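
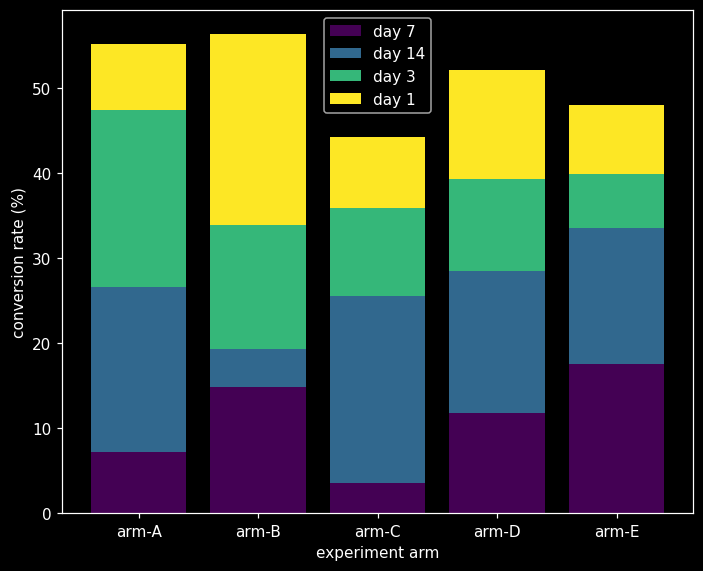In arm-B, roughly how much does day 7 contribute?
≈ 15

day 7 top ≈ 15, bottom ≈ 0; segment ≈ 15.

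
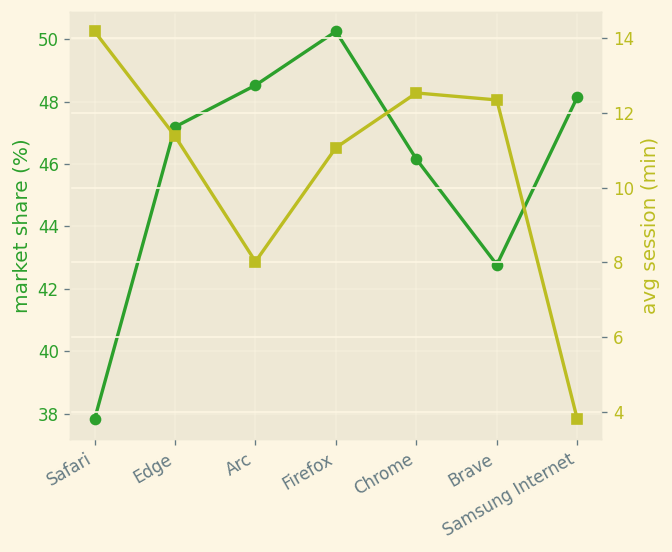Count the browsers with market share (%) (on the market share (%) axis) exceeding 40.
6

Above 40: Edge, Arc, Firefox, Chrome, Brave, Samsung Internet.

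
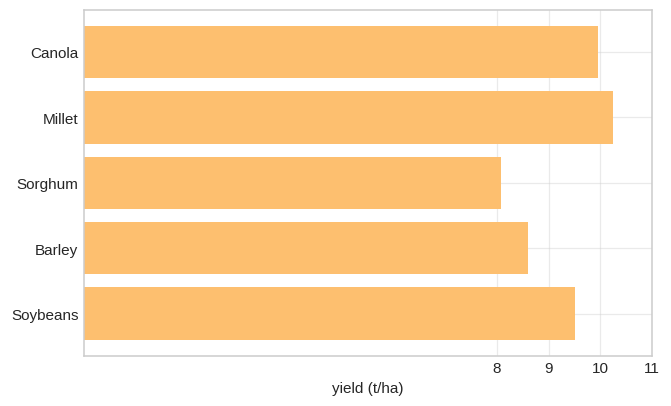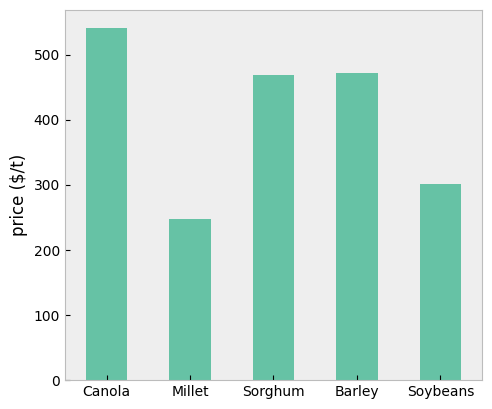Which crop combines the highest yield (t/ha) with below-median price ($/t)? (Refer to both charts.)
Millet

Chart 2 median price ($/t) ≈ 450; below-median crops: Millet, Soybeans. Among those, Millet has the highest yield (t/ha) (≈ 10).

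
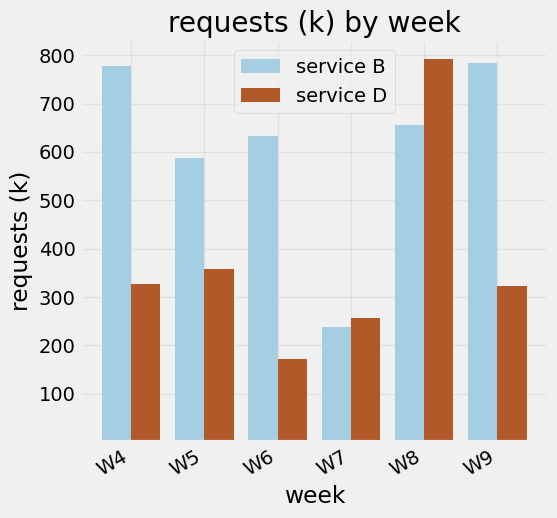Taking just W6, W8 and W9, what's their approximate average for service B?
≈ 700

(600 + 700 + 800) / 3 ≈ 700.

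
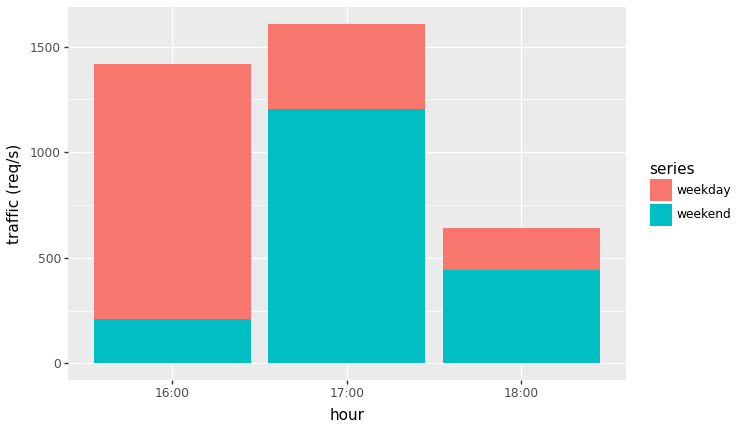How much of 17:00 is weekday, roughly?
≈ 400

weekday top ≈ 1600, bottom ≈ 1200; segment ≈ 400.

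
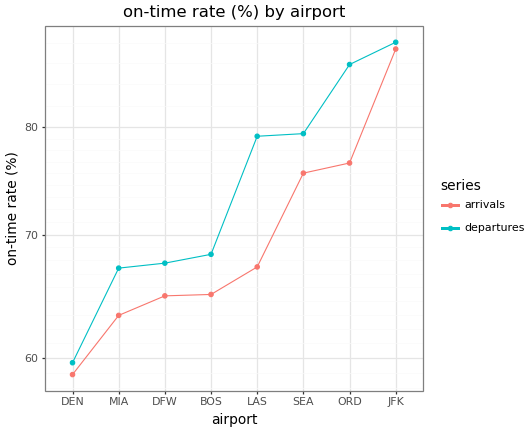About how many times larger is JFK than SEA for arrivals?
≈ 1.2×

JFK ≈ 90, SEA ≈ 75; 90/75 ≈ 1.2.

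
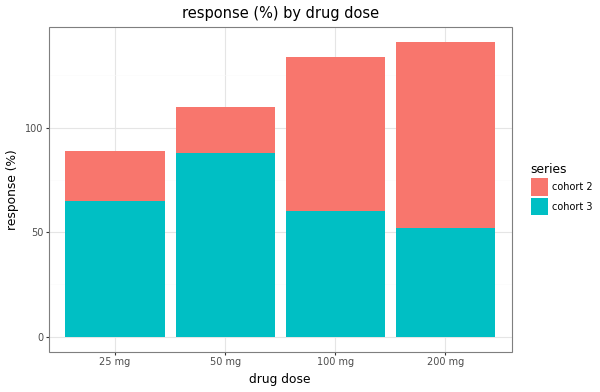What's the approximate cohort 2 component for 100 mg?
≈ 80

cohort 2 top ≈ 140, bottom ≈ 60; segment ≈ 80.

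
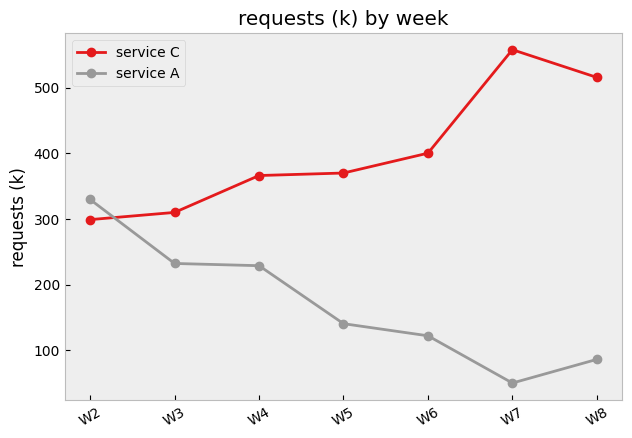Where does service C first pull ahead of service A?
W2: service C ≈ 300 vs service A ≈ 350 (not yet); W3: service C ≈ 300 vs service A ≈ 250 (first crossover).

W3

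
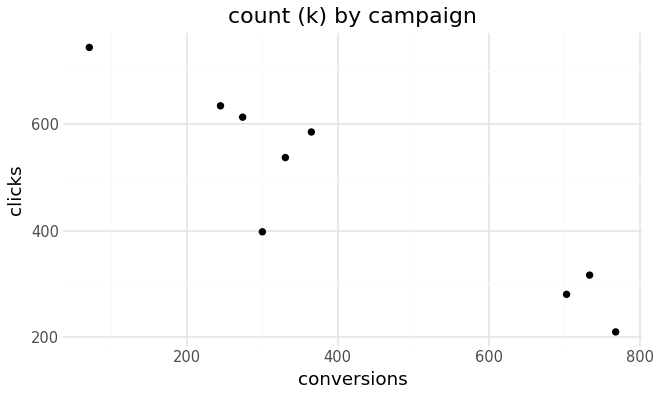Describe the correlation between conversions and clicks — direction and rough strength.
negative, strong

Points are negatively correlated; strong (|r| ≈ 0.9).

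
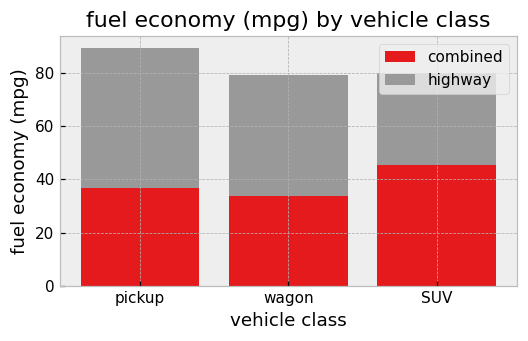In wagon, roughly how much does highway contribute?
highway top ≈ 80, bottom ≈ 30; segment ≈ 50.

≈ 50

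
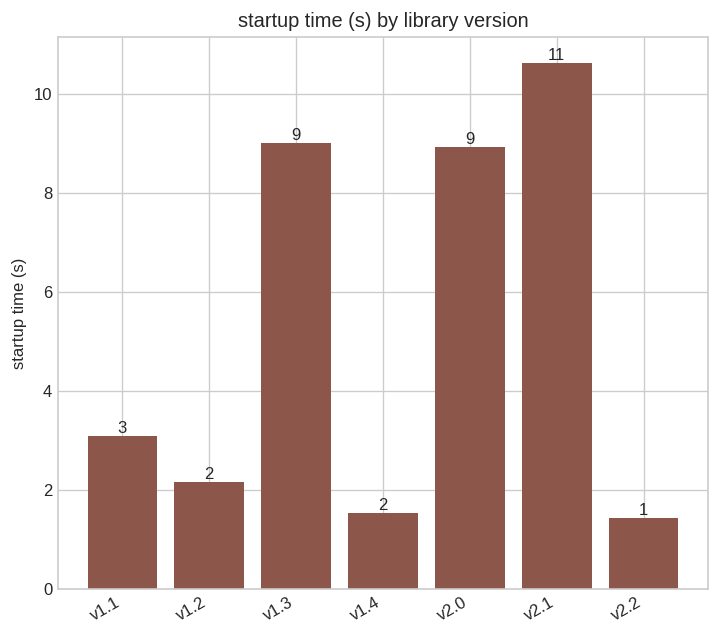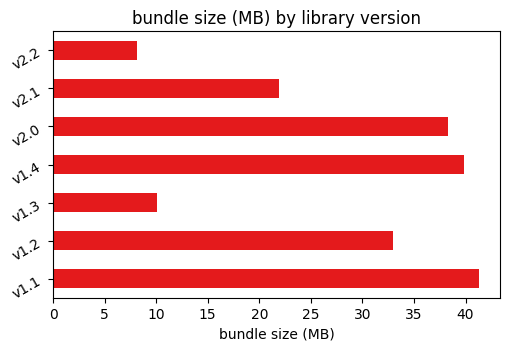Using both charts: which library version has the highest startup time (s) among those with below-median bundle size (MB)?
v2.1

Chart 2 median bundle size (MB) ≈ 35; below-median library versions: v1.3, v2.1, v2.2. Among those, v2.1 has the highest startup time (s) (≈ 11).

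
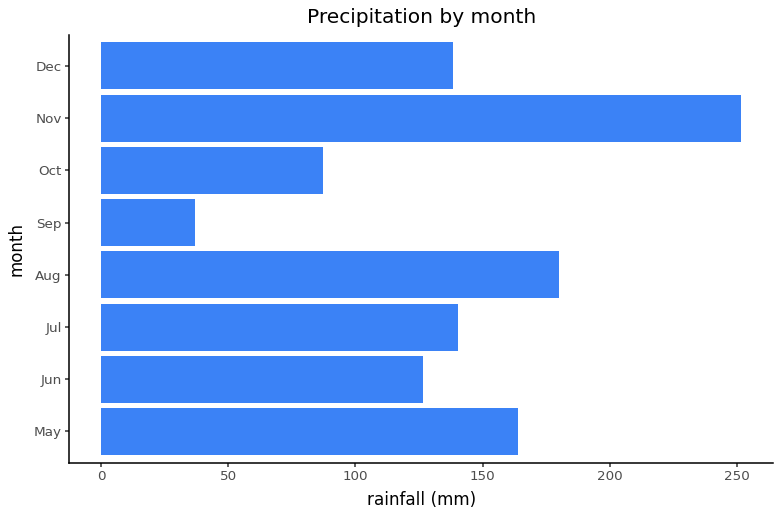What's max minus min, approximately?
≈ 225

Max Nov ≈ 250, min Sep ≈ 25; range ≈ 225.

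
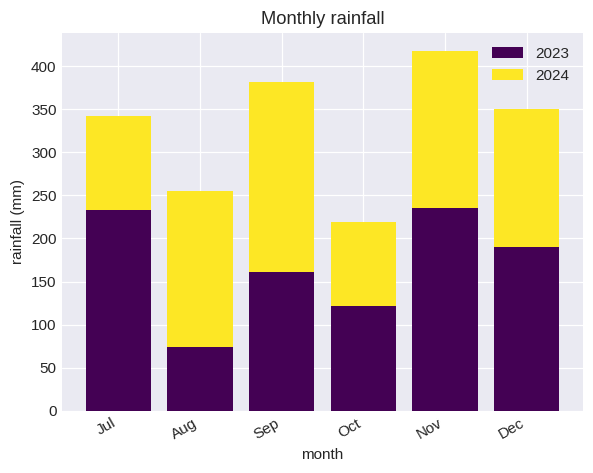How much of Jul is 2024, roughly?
≈ 100

2024 top ≈ 350, bottom ≈ 250; segment ≈ 100.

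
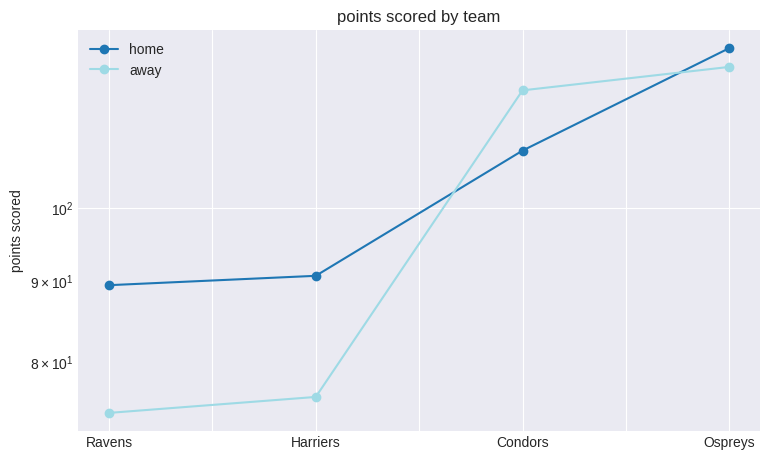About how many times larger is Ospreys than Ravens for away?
Ospreys ≈ 125, Ravens ≈ 75; 125/75 ≈ 1.67.

≈ 1.67×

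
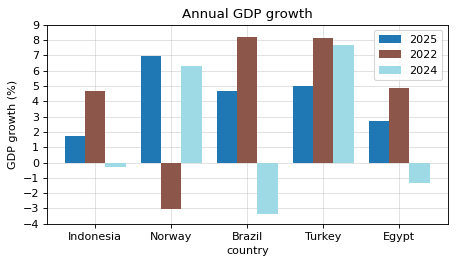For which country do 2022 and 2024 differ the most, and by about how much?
Brazil: 2022 ≈ 8, 2024 ≈ -3 → gap ≈ 11. Next-largest (Norway) is only ≈ 9.

Brazil, ≈ 11 %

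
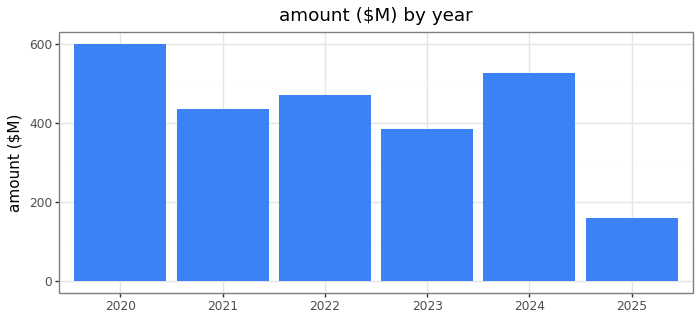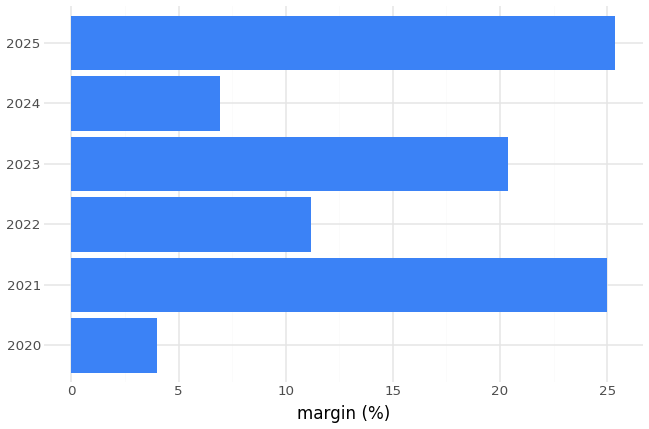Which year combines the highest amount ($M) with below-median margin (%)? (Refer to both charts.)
Chart 2 median margin (%) ≈ 15; below-median years: 2020, 2022, 2024. Among those, 2020 has the highest amount ($M) (≈ 600).

2020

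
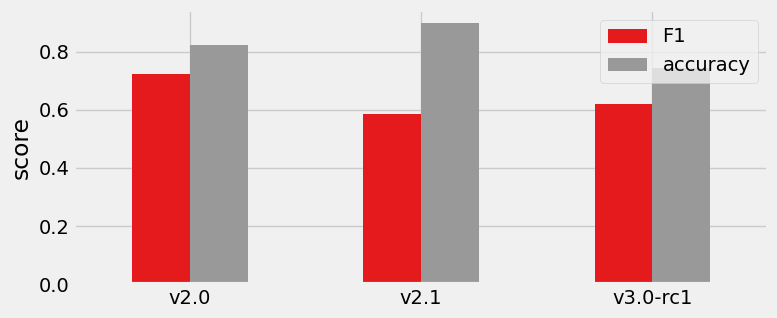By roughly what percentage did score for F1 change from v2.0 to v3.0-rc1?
v2.0 ≈ 0.7, v3.0-rc1 ≈ 0.6; (0.6 − 0.7) / 0.7 ≈ -14.3%.

≈ -14.3%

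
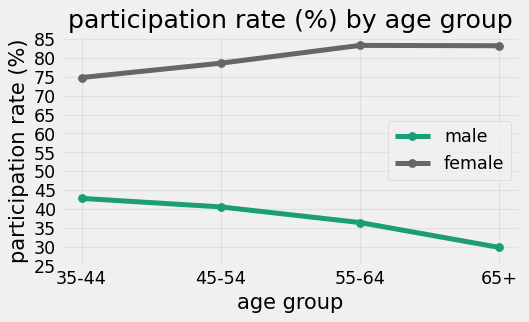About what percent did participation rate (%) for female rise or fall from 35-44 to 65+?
35-44 ≈ 75, 65+ ≈ 85; (85 − 75) / 75 ≈ +13.3%.

≈ +13.3%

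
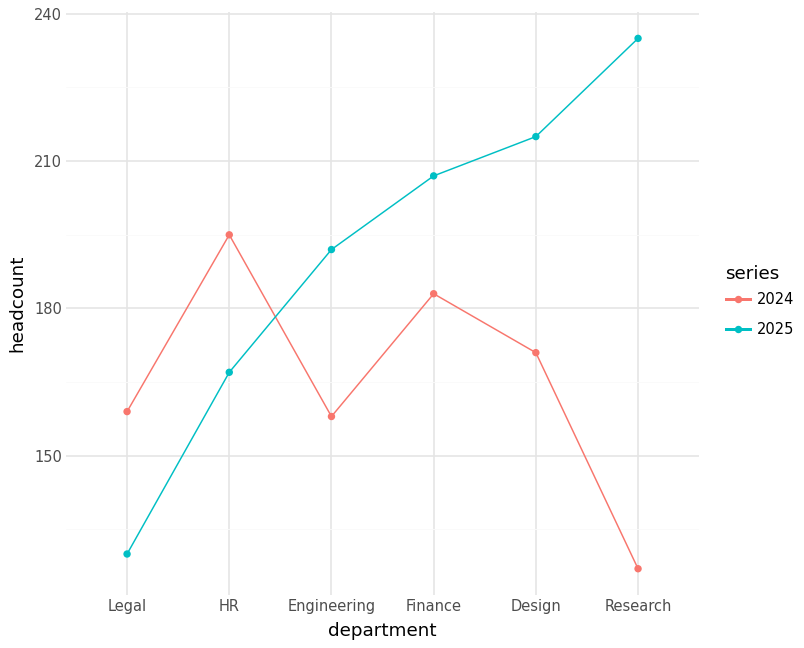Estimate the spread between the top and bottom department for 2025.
≈ 110

Max Research ≈ 240, min Legal ≈ 130; range ≈ 110.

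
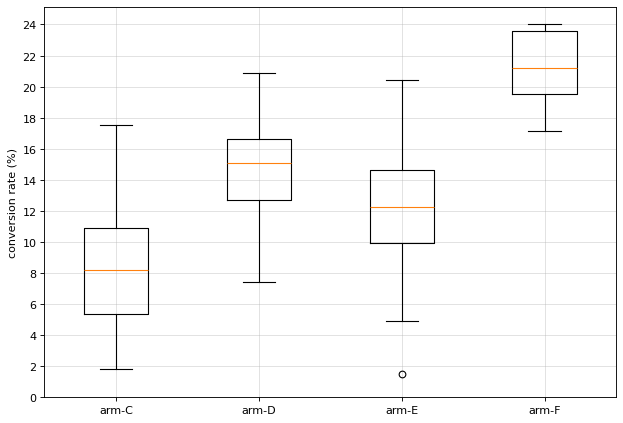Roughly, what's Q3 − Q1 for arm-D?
Q3 ≈ 16, Q1 ≈ 12; IQR ≈ 4.

≈ 4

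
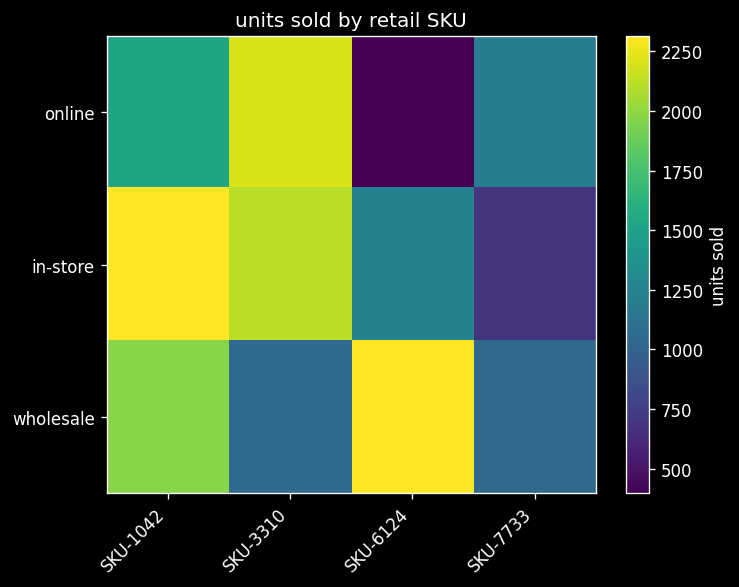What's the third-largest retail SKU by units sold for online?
Top 4 for online: SKU-3310 ≈ 2200, SKU-1042 ≈ 1600, SKU-7733 ≈ 1200, SKU-6124 ≈ 400.

SKU-7733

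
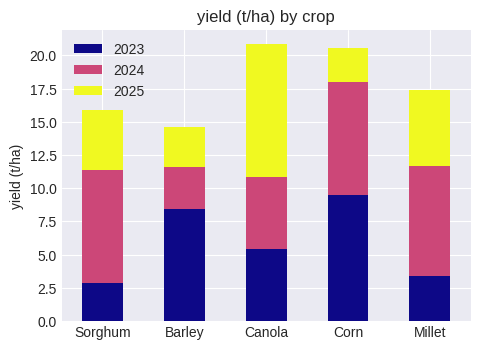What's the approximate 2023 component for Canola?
2023 top ≈ 6, bottom ≈ 0; segment ≈ 6.

≈ 6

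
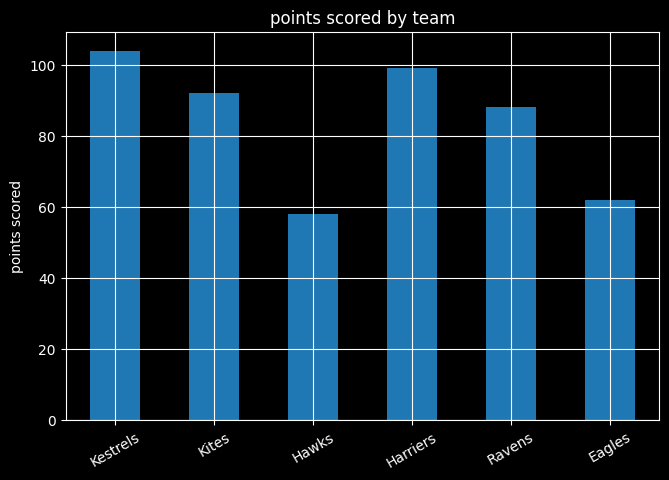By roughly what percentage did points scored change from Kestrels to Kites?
Kestrels ≈ 100, Kites ≈ 90; (90 − 100) / 100 ≈ -10%.

≈ -10%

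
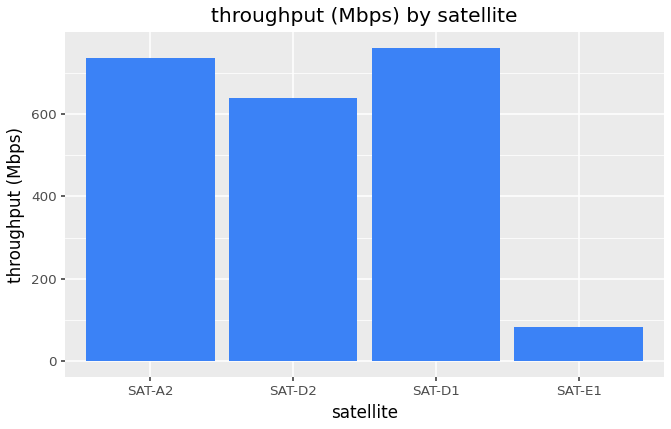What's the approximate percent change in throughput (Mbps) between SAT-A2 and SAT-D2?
SAT-A2 ≈ 700, SAT-D2 ≈ 600; (600 − 700) / 700 ≈ -14.3%.

≈ -14.3%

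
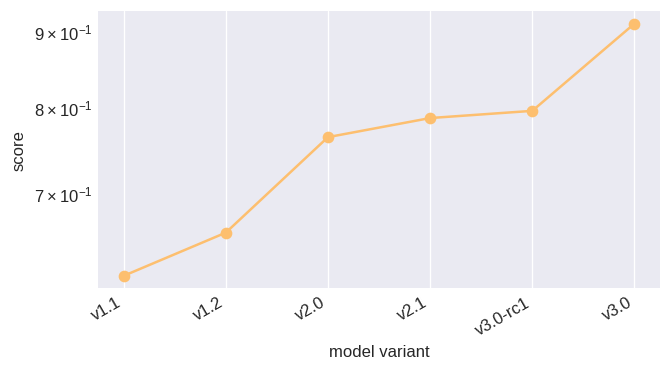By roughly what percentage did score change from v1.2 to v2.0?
v1.2 ≈ 0.65, v2.0 ≈ 0.75; (0.75 − 0.65) / 0.65 ≈ +15.4%.

≈ +15.4%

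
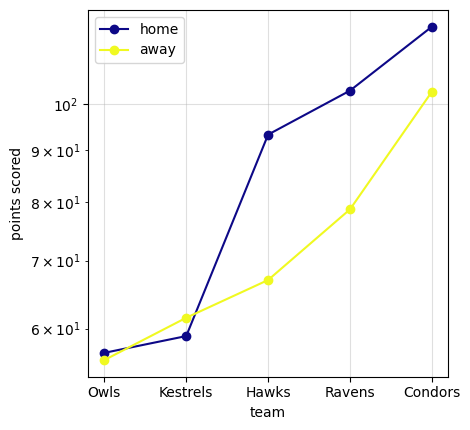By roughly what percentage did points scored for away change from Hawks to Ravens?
Hawks ≈ 70, Ravens ≈ 80; (80 − 70) / 70 ≈ +14.3%.

≈ +14.3%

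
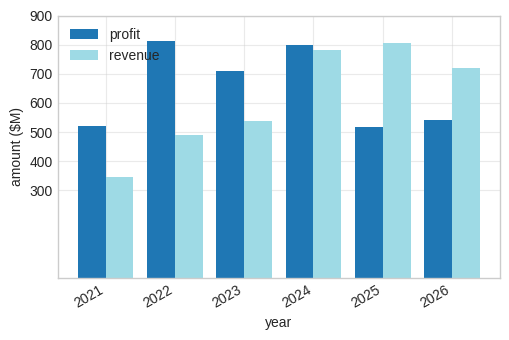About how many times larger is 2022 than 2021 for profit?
≈ 1.6×

2022 ≈ 800, 2021 ≈ 500; 800/500 ≈ 1.6.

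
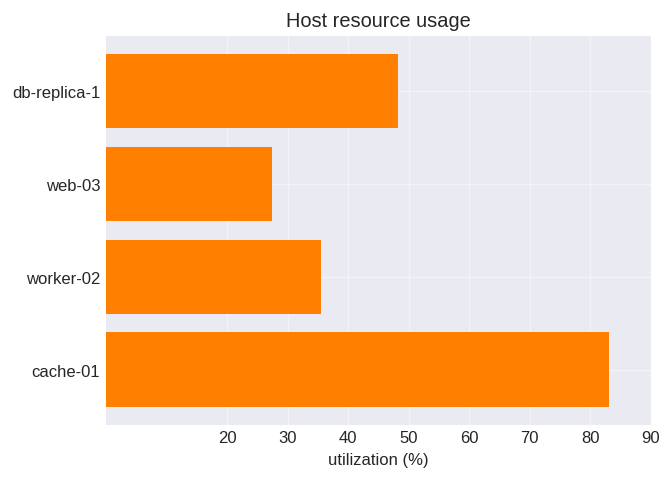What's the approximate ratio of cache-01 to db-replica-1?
≈ 1.6×

cache-01 ≈ 80, db-replica-1 ≈ 50; 80/50 ≈ 1.6.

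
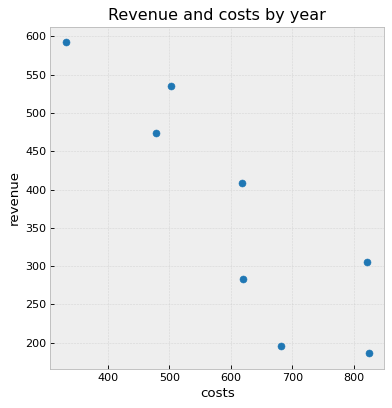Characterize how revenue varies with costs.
Points are negatively correlated; strong (|r| ≈ 0.9).

negative, strong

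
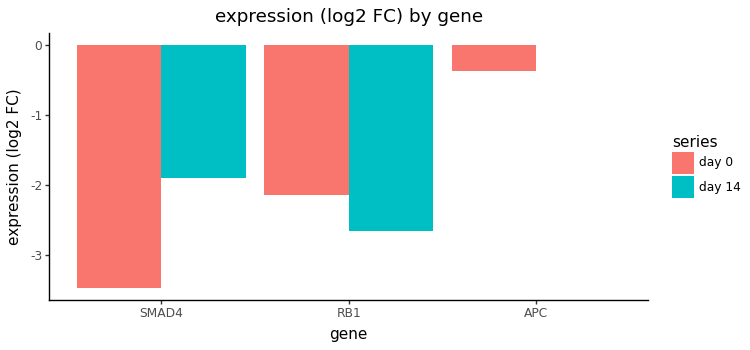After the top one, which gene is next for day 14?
SMAD4

Top 3 for day 14: APC ≈ 0.0, SMAD4 ≈ -2.0, RB1 ≈ -2.5.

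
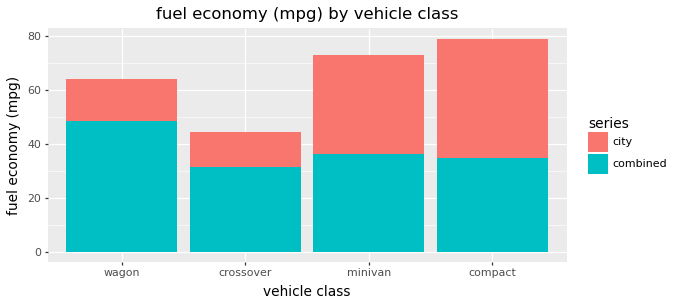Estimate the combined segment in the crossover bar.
combined top ≈ 30, bottom ≈ 0; segment ≈ 30.

≈ 30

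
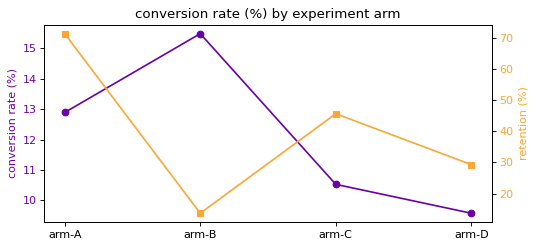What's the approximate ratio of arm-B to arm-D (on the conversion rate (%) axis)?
arm-B ≈ 15.5, arm-D ≈ 9.5; 15.5/9.5 ≈ 1.63.

≈ 1.63×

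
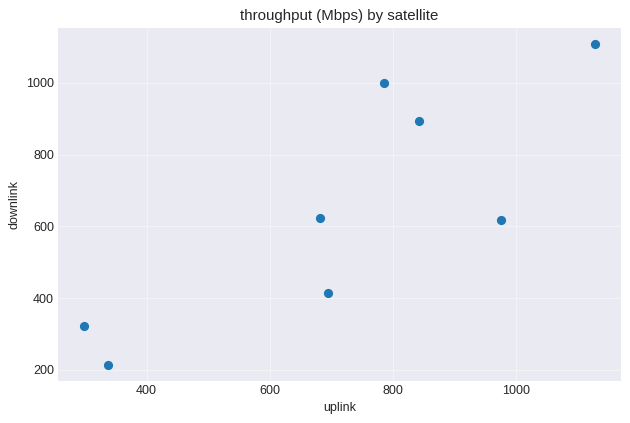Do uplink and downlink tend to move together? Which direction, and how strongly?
positive, strong

Points are positively correlated; strong (|r| ≈ 0.8).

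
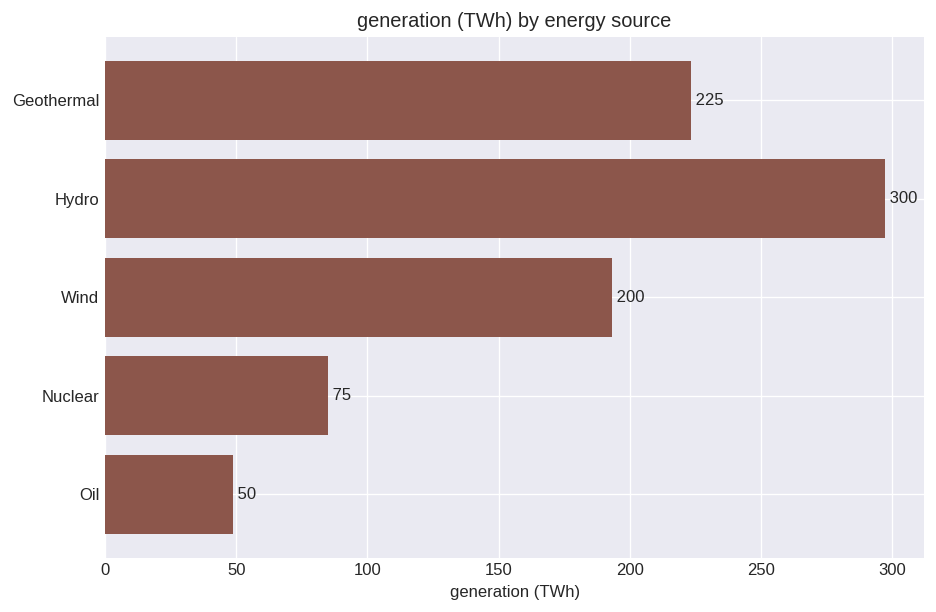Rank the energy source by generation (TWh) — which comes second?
Top 3: Hydro ≈ 300, Geothermal ≈ 225, Wind ≈ 200.

Geothermal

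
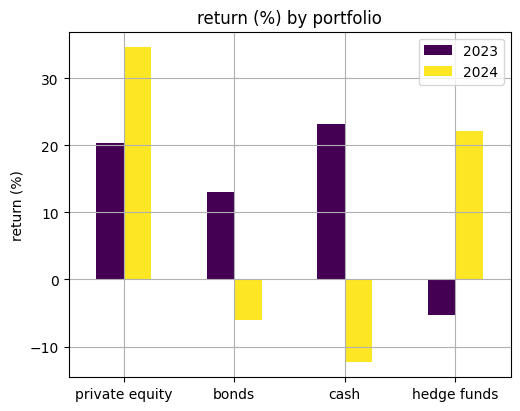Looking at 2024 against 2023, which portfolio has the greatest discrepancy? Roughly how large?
cash: 2024 ≈ -10, 2023 ≈ 25 → gap ≈ 35. Next-largest (hedge funds) is only ≈ 25.

cash, ≈ 35 %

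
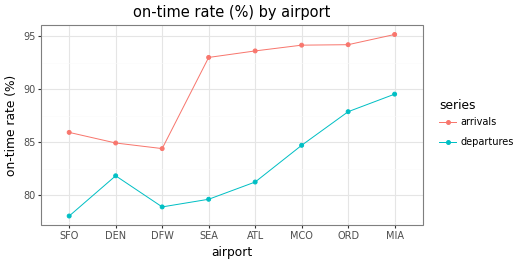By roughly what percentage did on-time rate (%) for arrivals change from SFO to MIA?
SFO ≈ 86, MIA ≈ 96; (96 − 86) / 86 ≈ +11.6%.

≈ +11.6%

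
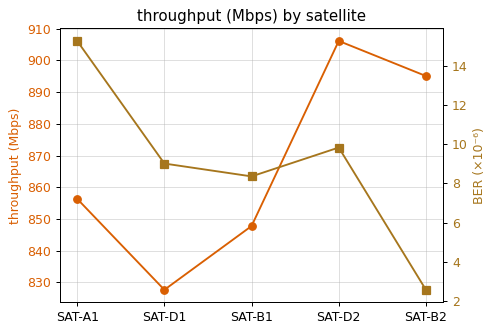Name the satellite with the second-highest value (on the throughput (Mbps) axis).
Top 3 (on the throughput (Mbps) axis): SAT-D2 ≈ 910, SAT-B2 ≈ 900, SAT-A1 ≈ 860.

SAT-B2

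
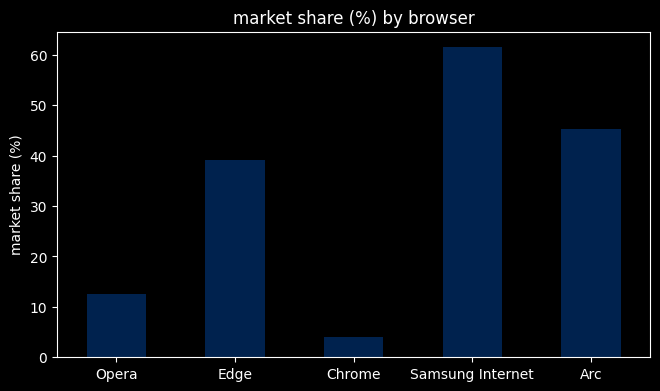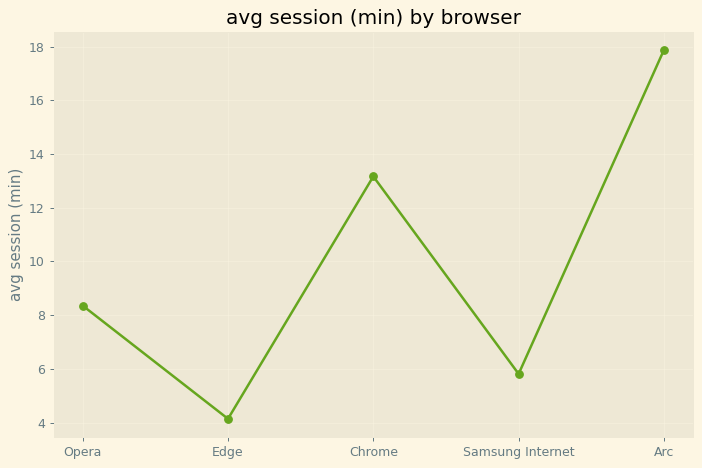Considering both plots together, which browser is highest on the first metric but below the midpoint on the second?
Chart 2 median avg session (min) ≈ 8; below-median browsers: Edge, Samsung Internet. Among those, Samsung Internet has the highest market share (%) (≈ 60).

Samsung Internet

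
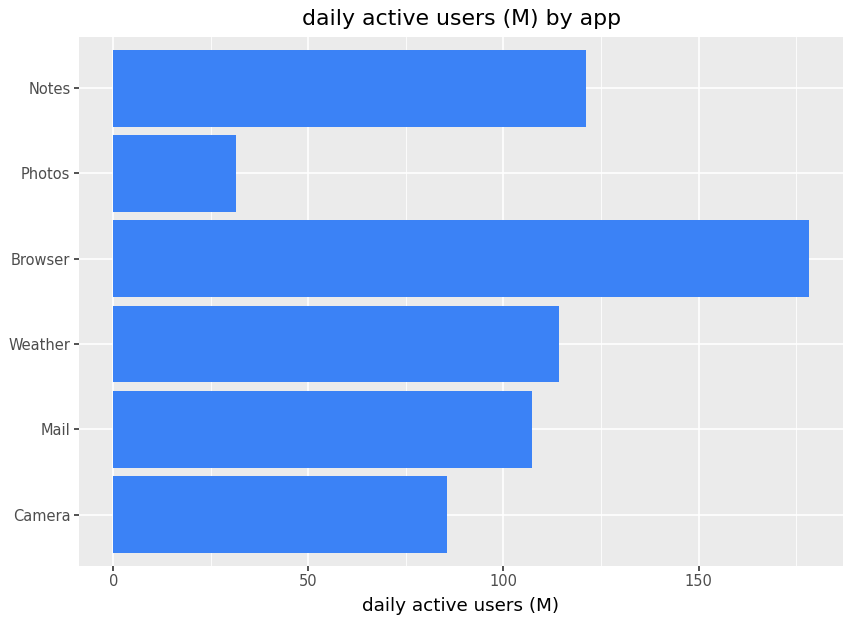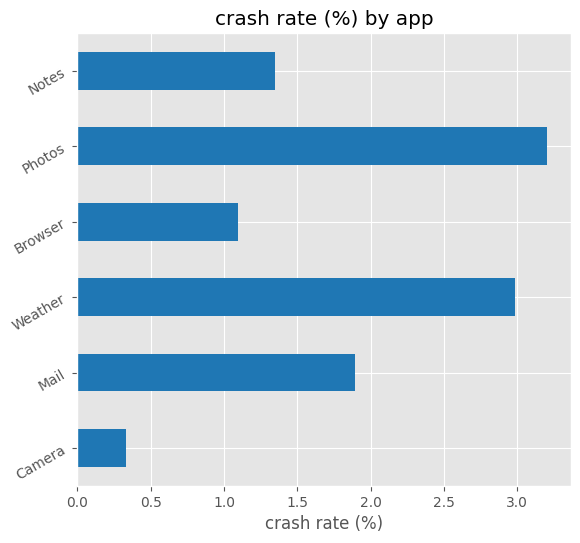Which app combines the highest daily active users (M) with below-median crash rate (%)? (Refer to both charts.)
Browser

Chart 2 median crash rate (%) ≈ 1.5; below-median apps: Camera, Browser, Notes. Among those, Browser has the highest daily active users (M) (≈ 180).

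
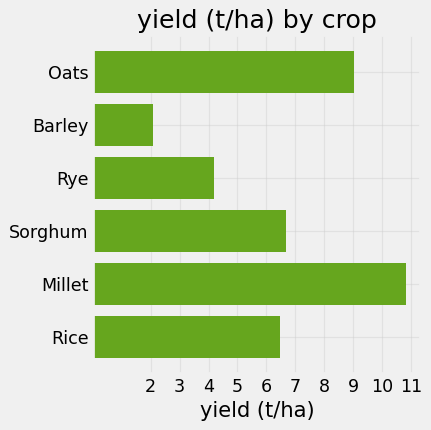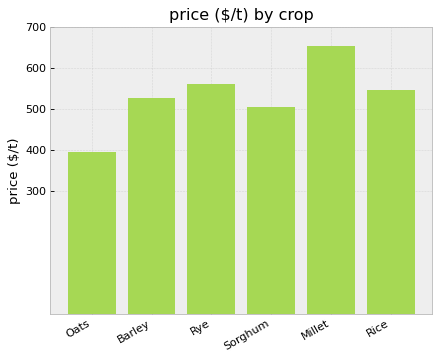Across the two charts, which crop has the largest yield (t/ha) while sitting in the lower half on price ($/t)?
Oats

Chart 2 median price ($/t) ≈ 500; below-median crops: Oats, Barley, Sorghum. Among those, Oats has the highest yield (t/ha) (≈ 9).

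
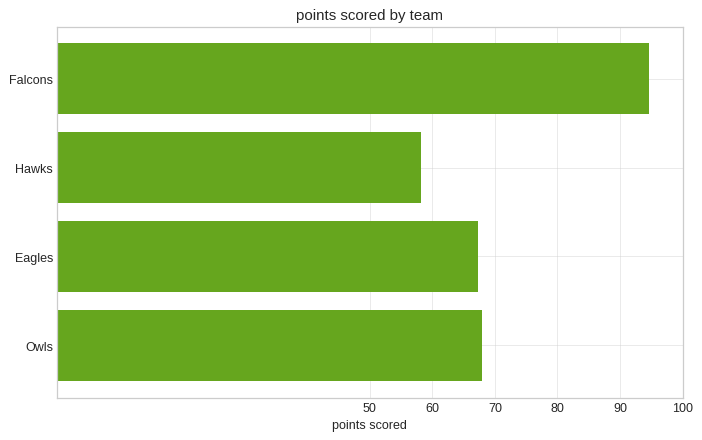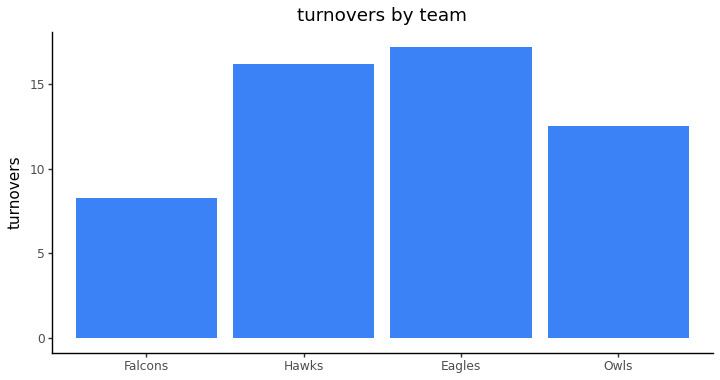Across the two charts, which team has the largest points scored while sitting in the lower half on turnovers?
Chart 2 median turnovers ≈ 14; below-median teams: Falcons, Owls. Among those, Falcons has the highest points scored (≈ 90).

Falcons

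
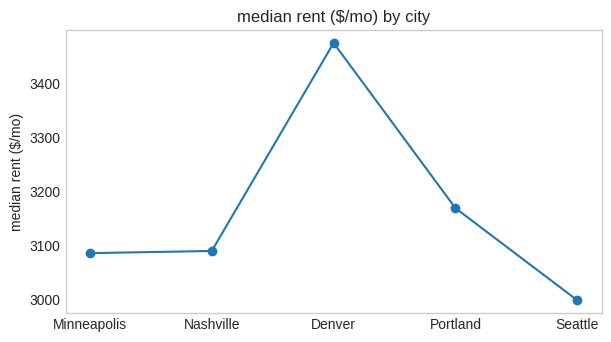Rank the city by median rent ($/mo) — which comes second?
Top 3: Denver ≈ 3450, Portland ≈ 3150, Nashville ≈ 3100.

Portland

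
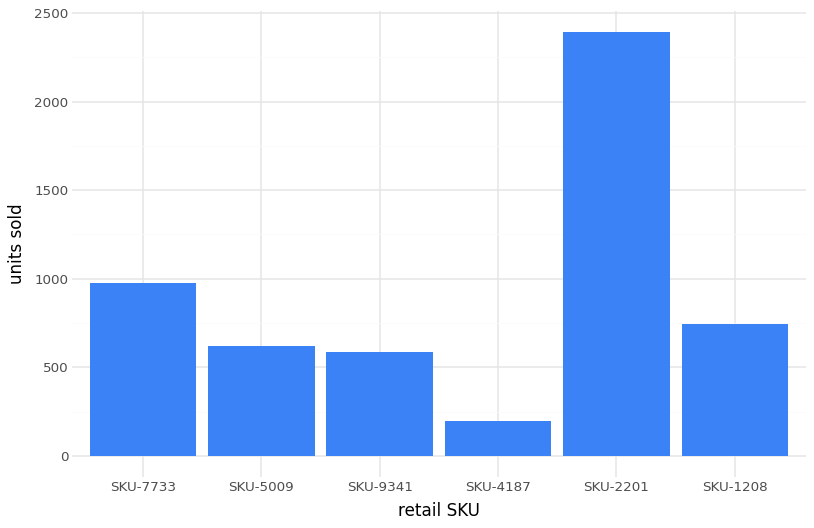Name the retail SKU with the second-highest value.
Top 3: SKU-2201 ≈ 2400, SKU-7733 ≈ 1000, SKU-1208 ≈ 800.

SKU-7733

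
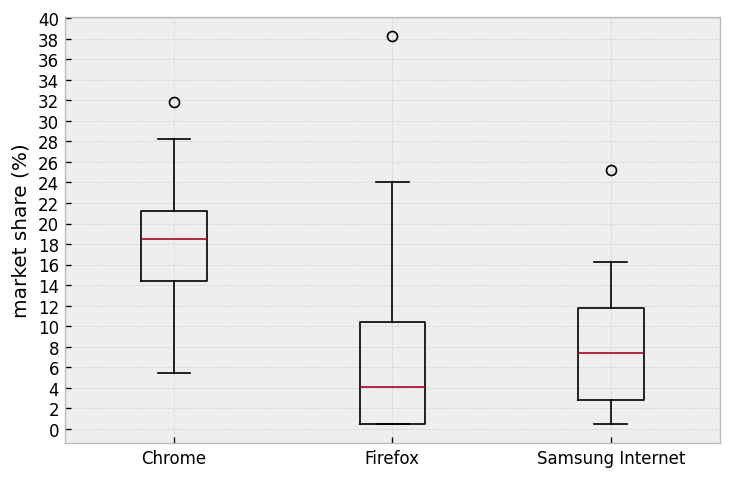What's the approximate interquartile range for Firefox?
≈ 10

Q3 ≈ 10, Q1 ≈ 0; IQR ≈ 10.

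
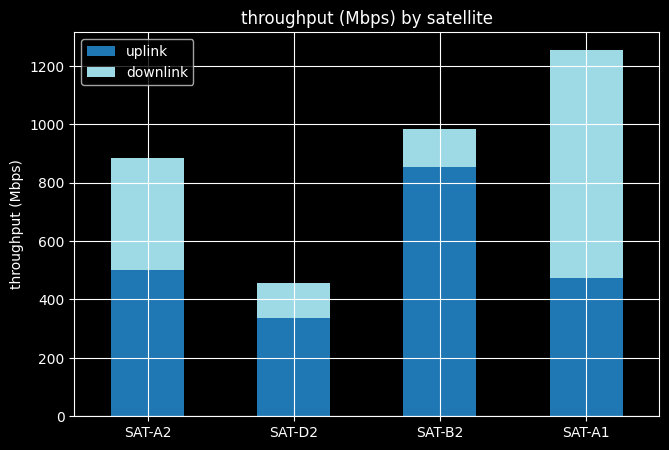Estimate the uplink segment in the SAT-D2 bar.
≈ 400

uplink top ≈ 400, bottom ≈ 0; segment ≈ 400.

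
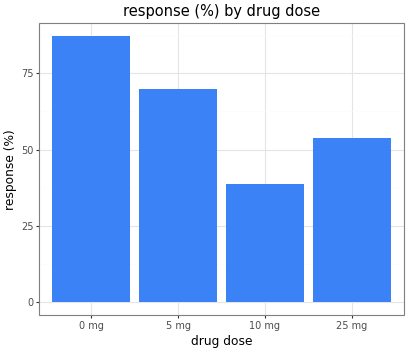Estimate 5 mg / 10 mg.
≈ 1.75×

5 mg ≈ 70, 10 mg ≈ 40; 70/40 ≈ 1.75.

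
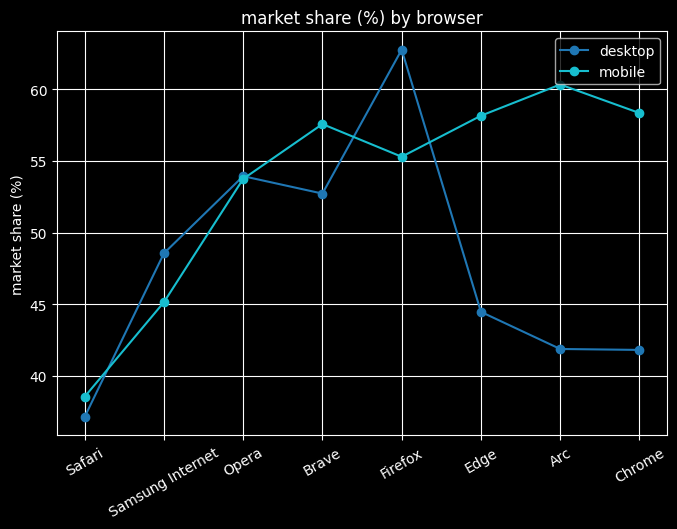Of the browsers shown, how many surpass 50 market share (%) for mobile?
6

Above 50: Opera, Brave, Firefox, Edge, Arc, Chrome.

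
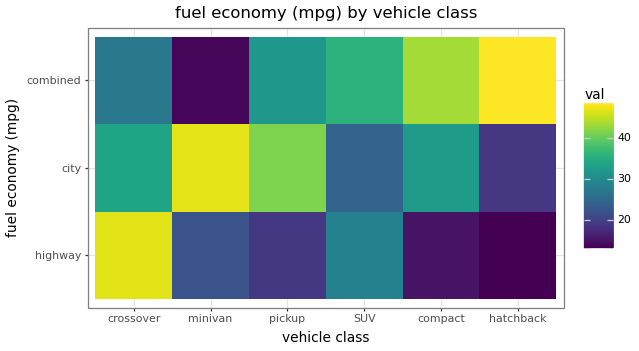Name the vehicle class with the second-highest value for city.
pickup

Top 3 for city: minivan ≈ 45, pickup ≈ 40, crossover ≈ 35.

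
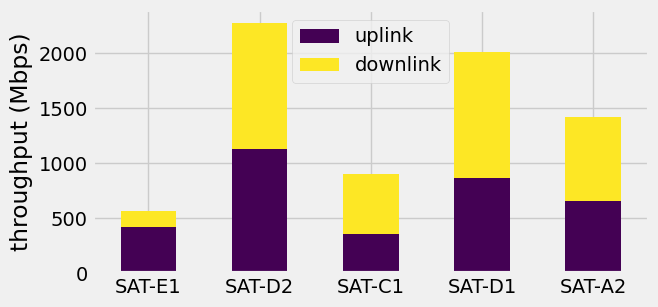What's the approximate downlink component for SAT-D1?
downlink top ≈ 2000, bottom ≈ 800; segment ≈ 1200.

≈ 1200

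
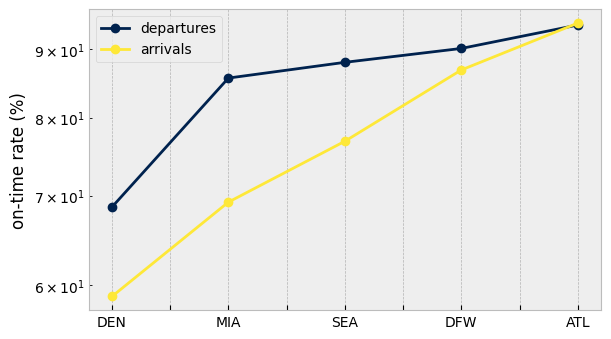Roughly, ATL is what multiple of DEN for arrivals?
≈ 1.58×

ATL ≈ 95, DEN ≈ 60; 95/60 ≈ 1.58.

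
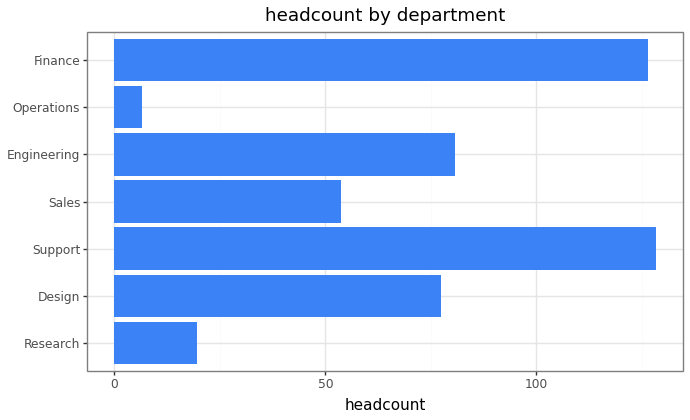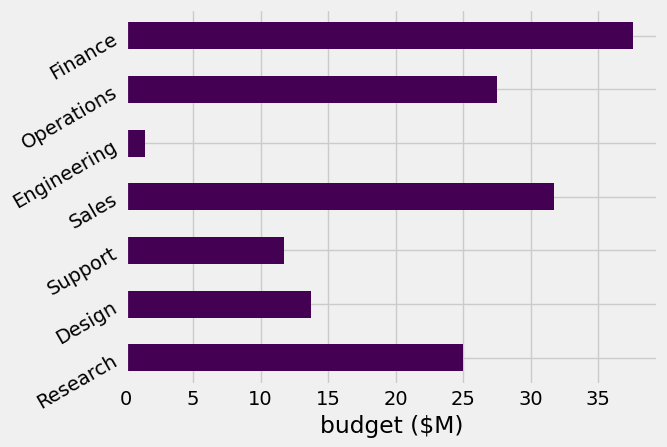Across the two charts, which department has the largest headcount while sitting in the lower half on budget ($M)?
Support

Chart 2 median budget ($M) ≈ 25; below-median departments: Design, Support, Engineering. Among those, Support has the highest headcount (≈ 120).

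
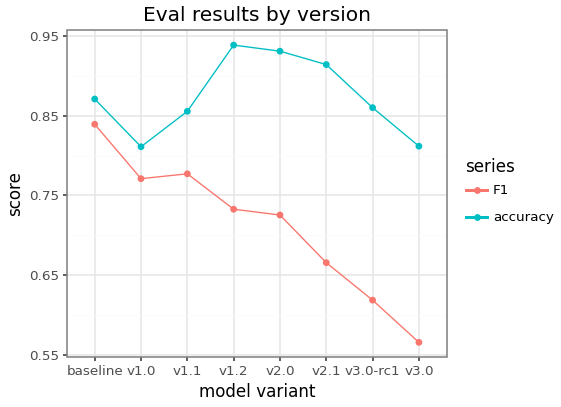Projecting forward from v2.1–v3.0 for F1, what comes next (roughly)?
≈ 0.5

Last three: 0.65, 0.60, 0.55 → slope ≈ -0.05/step → next ≈ 0.5.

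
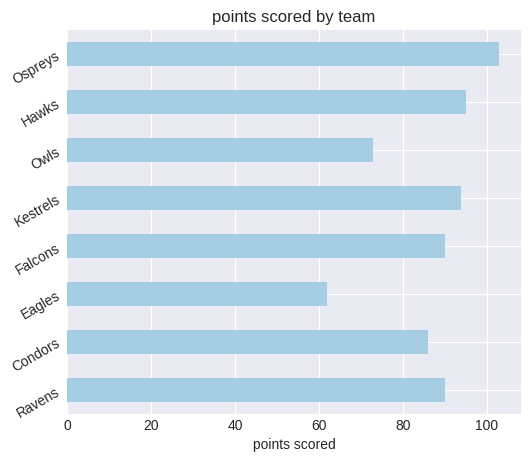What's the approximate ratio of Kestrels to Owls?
Kestrels ≈ 90, Owls ≈ 70; 90/70 ≈ 1.29.

≈ 1.29×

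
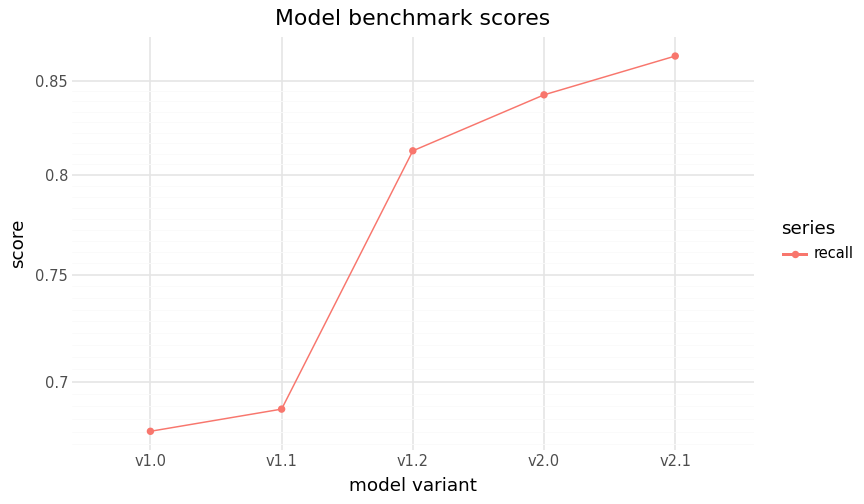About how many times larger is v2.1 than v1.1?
v2.1 ≈ 0.86, v1.1 ≈ 0.68; 0.86/0.68 ≈ 1.26.

≈ 1.26×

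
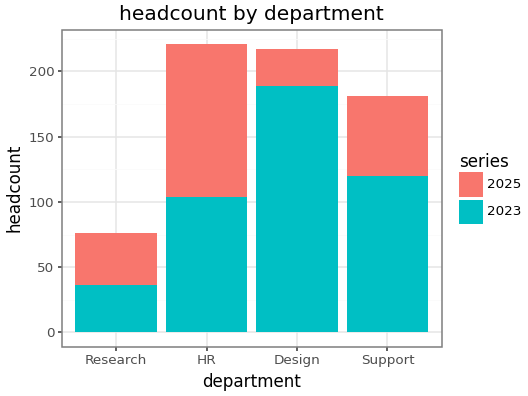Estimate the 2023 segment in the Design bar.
2023 top ≈ 180, bottom ≈ 0; segment ≈ 180.

≈ 180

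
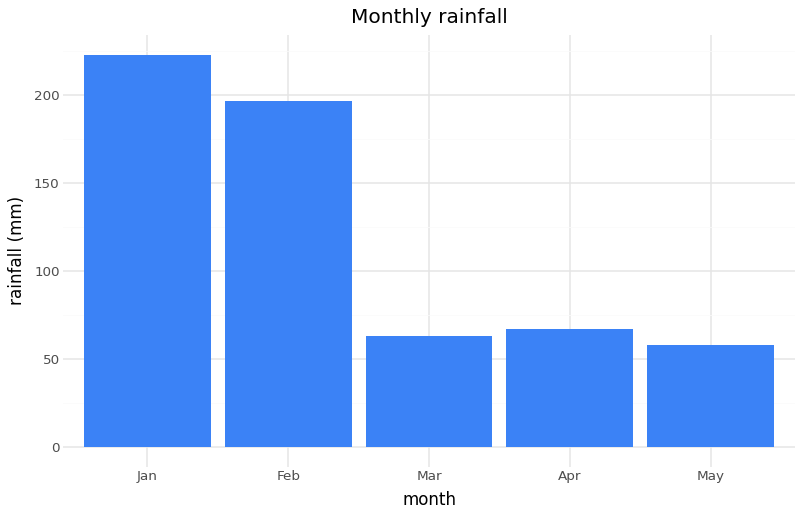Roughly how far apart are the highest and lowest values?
Max Jan ≈ 220, min May ≈ 60; range ≈ 160.

≈ 160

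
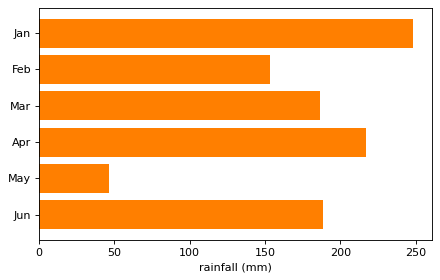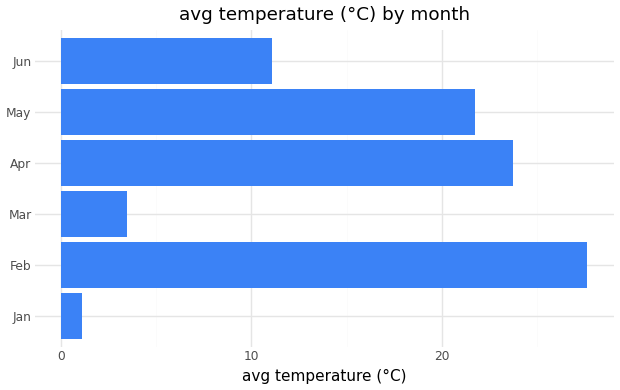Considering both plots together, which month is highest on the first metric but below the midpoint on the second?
Jan

Chart 2 median avg temperature (°C) ≈ 15; below-median months: Jan, Mar, Jun. Among those, Jan has the highest rainfall (mm) (≈ 250).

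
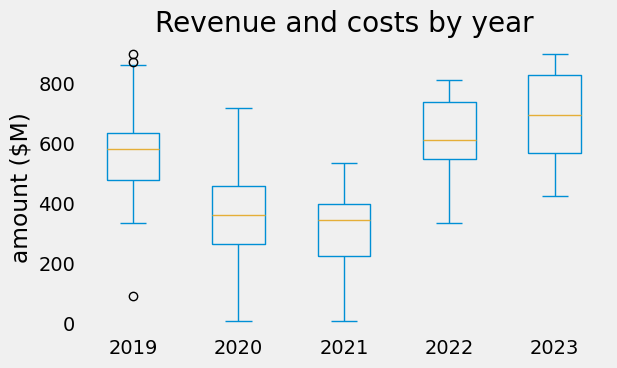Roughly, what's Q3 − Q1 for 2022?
≈ 200

Q3 ≈ 750, Q1 ≈ 550; IQR ≈ 200.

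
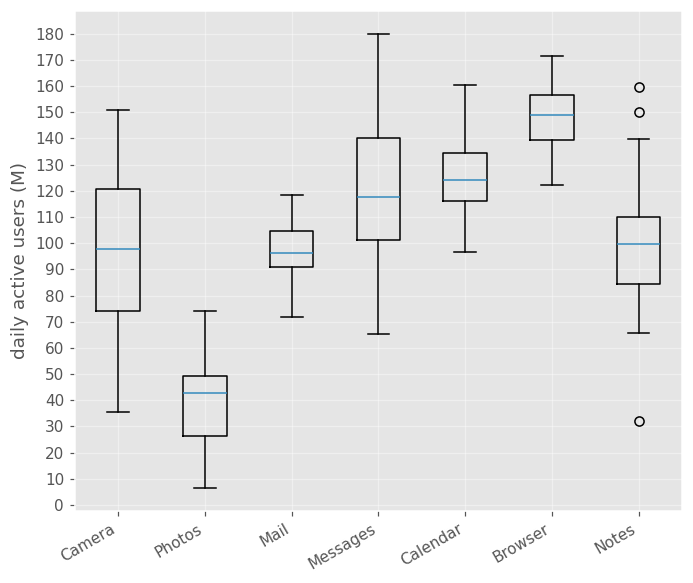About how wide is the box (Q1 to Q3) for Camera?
≈ 50

Q3 ≈ 120, Q1 ≈ 70; IQR ≈ 50.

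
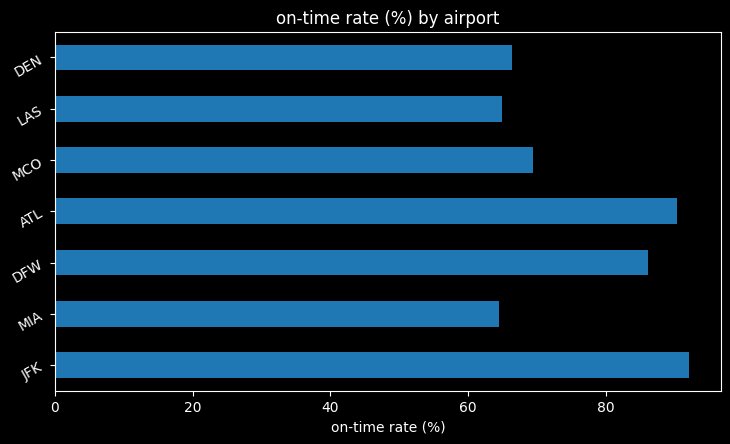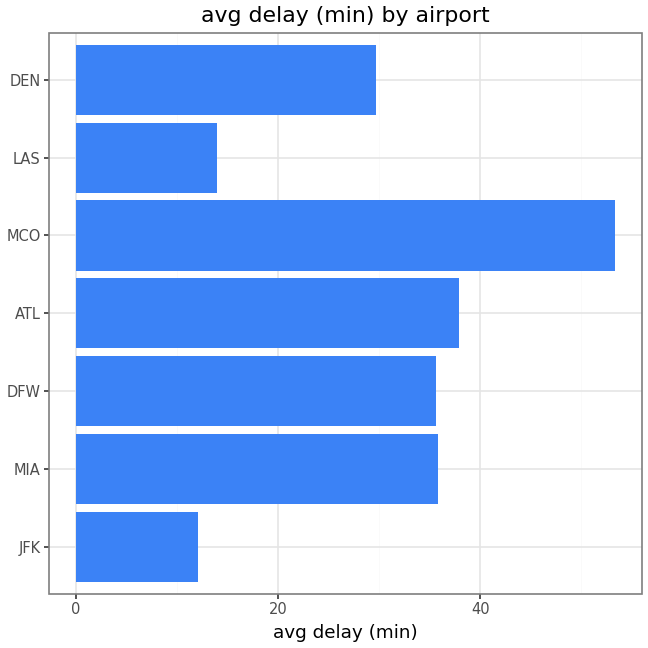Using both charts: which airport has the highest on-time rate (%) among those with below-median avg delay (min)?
Chart 2 median avg delay (min) ≈ 35; below-median airports: JFK, LAS, DEN. Among those, JFK has the highest on-time rate (%) (≈ 90).

JFK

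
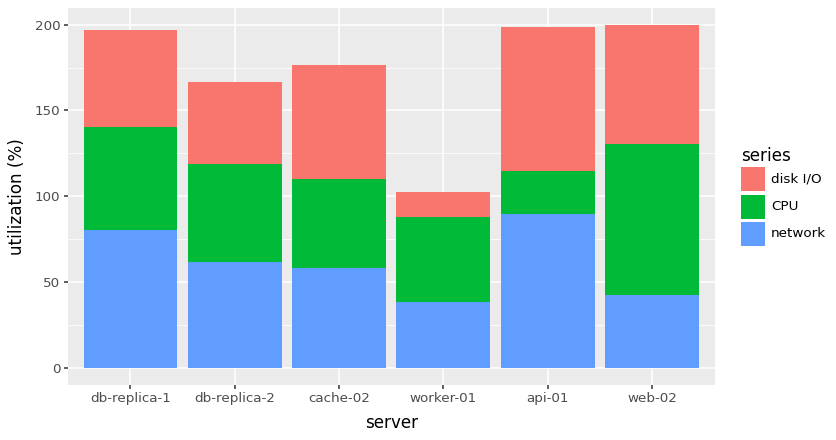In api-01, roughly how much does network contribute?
≈ 80

network top ≈ 80, bottom ≈ 0; segment ≈ 80.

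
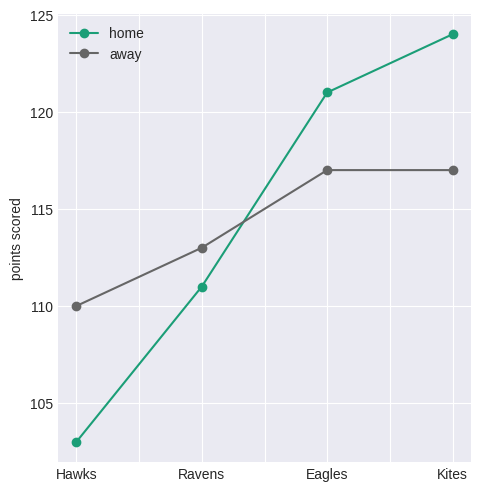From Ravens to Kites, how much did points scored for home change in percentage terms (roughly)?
Ravens ≈ 112, Kites ≈ 124; (124 − 112) / 112 ≈ +10.7%.

≈ +10.7%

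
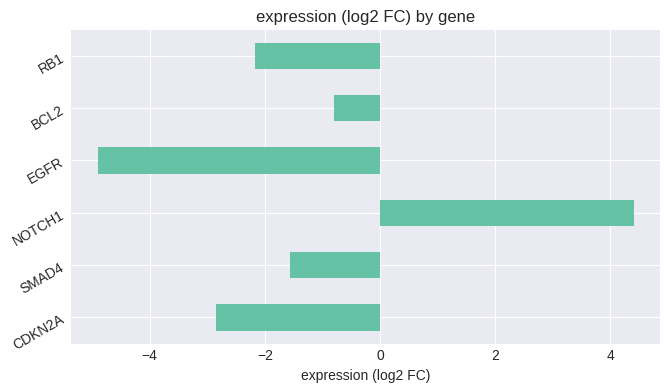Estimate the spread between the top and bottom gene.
≈ 9

Max NOTCH1 ≈ 4, min EGFR ≈ -5; range ≈ 9.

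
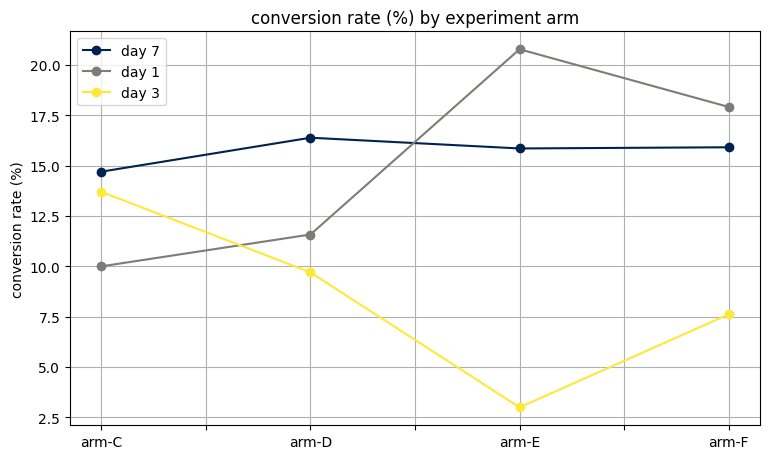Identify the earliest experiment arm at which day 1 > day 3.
arm-D

arm-C: day 1 ≈ 10 vs day 3 ≈ 14 (not yet); arm-D: day 1 ≈ 12 vs day 3 ≈ 10 (first crossover).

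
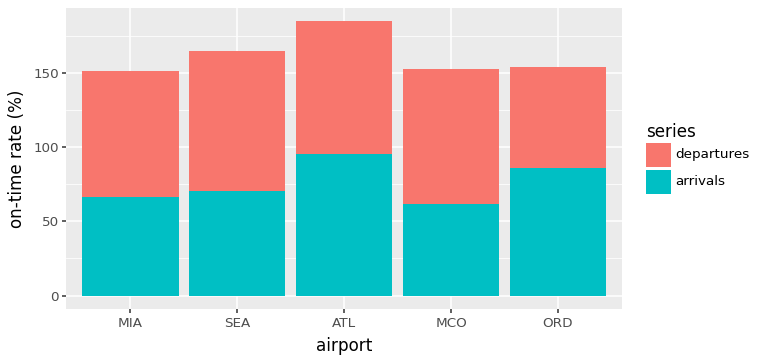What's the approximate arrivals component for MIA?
arrivals top ≈ 60, bottom ≈ 0; segment ≈ 60.

≈ 60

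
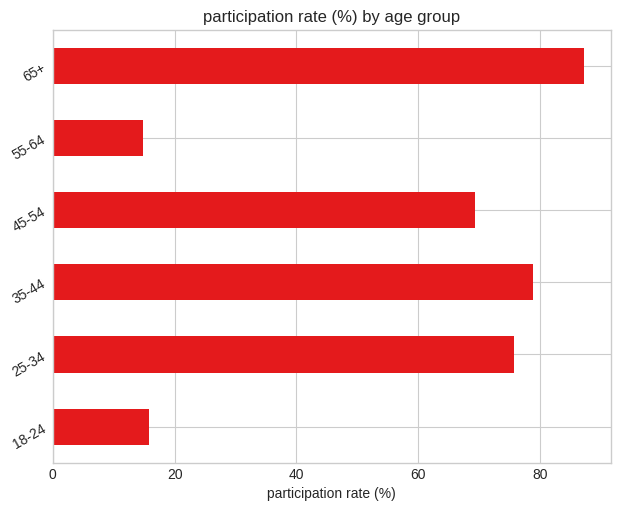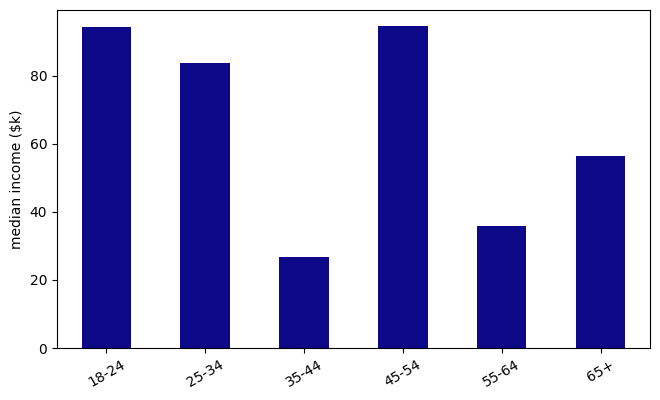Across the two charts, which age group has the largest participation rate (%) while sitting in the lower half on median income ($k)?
Chart 2 median median income ($k) ≈ 70; below-median age groups: 35-44, 55-64, 65+. Among those, 65+ has the highest participation rate (%) (≈ 90).

65+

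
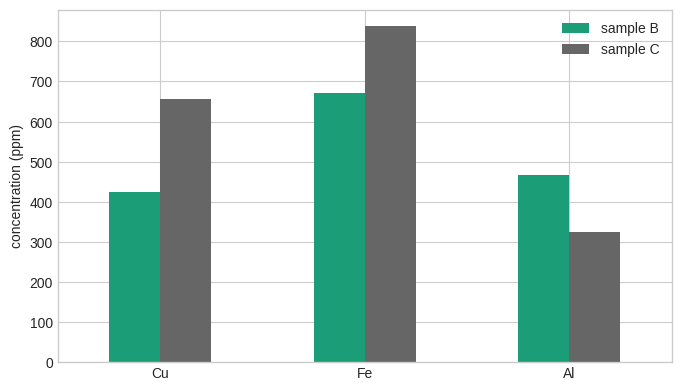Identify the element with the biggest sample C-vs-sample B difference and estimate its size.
Cu, ≈ 300 ppm

Cu: sample C ≈ 700, sample B ≈ 400 → gap ≈ 300. Next-largest (Fe) is only ≈ 100.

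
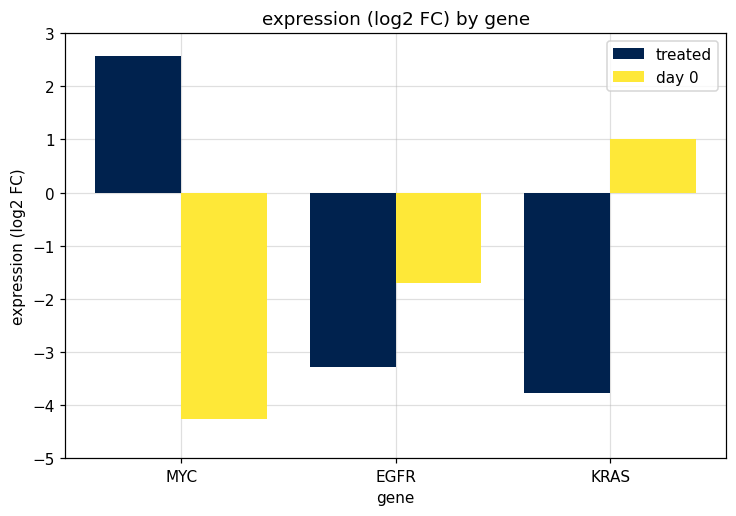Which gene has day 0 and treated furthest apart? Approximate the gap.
MYC, ≈ 7 log2 FC

MYC: day 0 ≈ -4, treated ≈ 3 → gap ≈ 7. Next-largest (KRAS) is only ≈ 5.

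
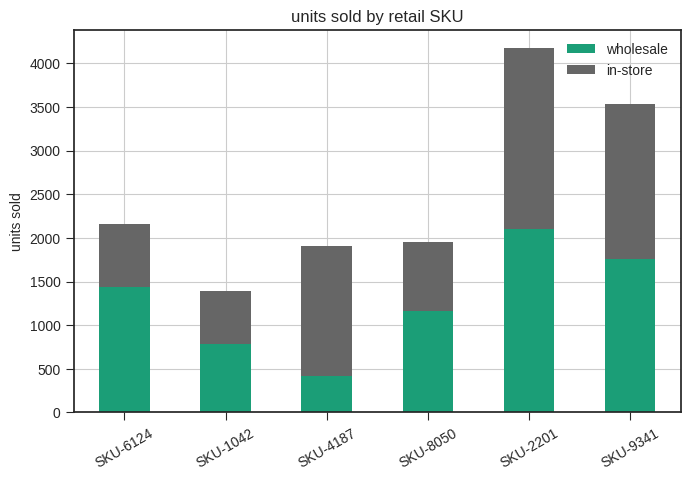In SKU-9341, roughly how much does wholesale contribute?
≈ 2000

wholesale top ≈ 2000, bottom ≈ 0; segment ≈ 2000.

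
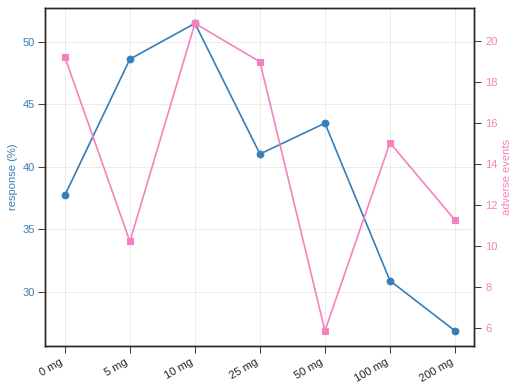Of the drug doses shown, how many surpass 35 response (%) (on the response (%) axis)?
Above 35: 0 mg, 5 mg, 10 mg, 25 mg, 50 mg.

5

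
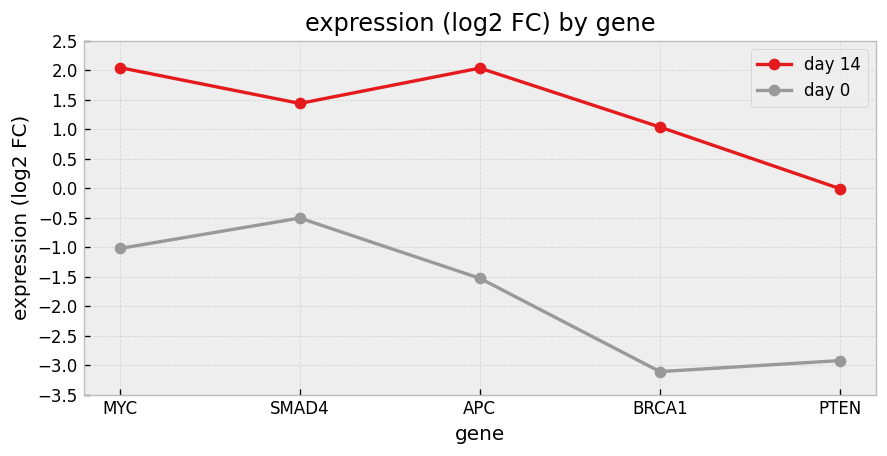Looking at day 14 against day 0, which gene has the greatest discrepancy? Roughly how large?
BRCA1, ≈ 4.0 log2 FC

BRCA1: day 14 ≈ 1.0, day 0 ≈ -3.0 → gap ≈ 4.0. Next-largest (APC) is only ≈ 3.5.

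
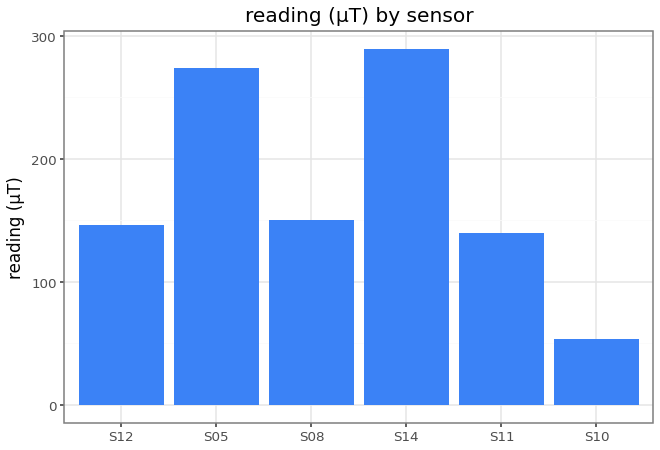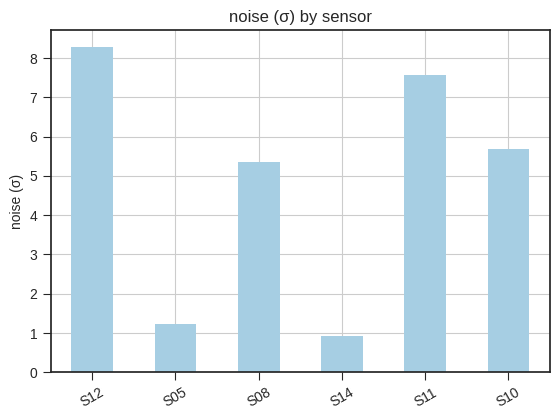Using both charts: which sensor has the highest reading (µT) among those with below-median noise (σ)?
S14

Chart 2 median noise (σ) ≈ 6; below-median sensors: S05, S08, S14. Among those, S14 has the highest reading (µT) (≈ 300).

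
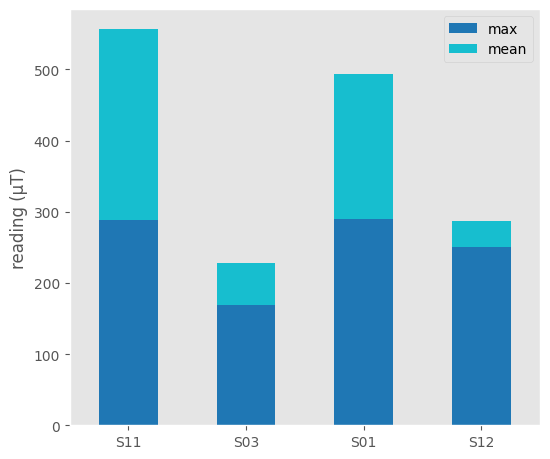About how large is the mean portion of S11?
≈ 250

mean top ≈ 550, bottom ≈ 300; segment ≈ 250.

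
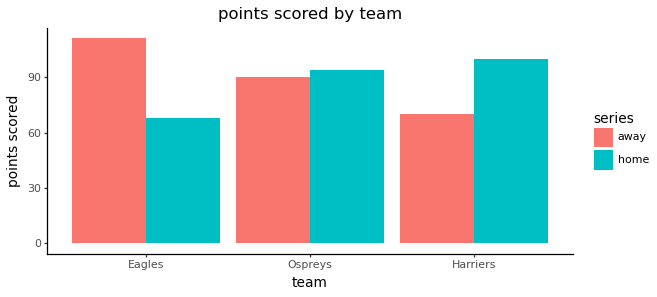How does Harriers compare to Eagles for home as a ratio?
≈ 1.43×

Harriers ≈ 100, Eagles ≈ 70; 100/70 ≈ 1.43.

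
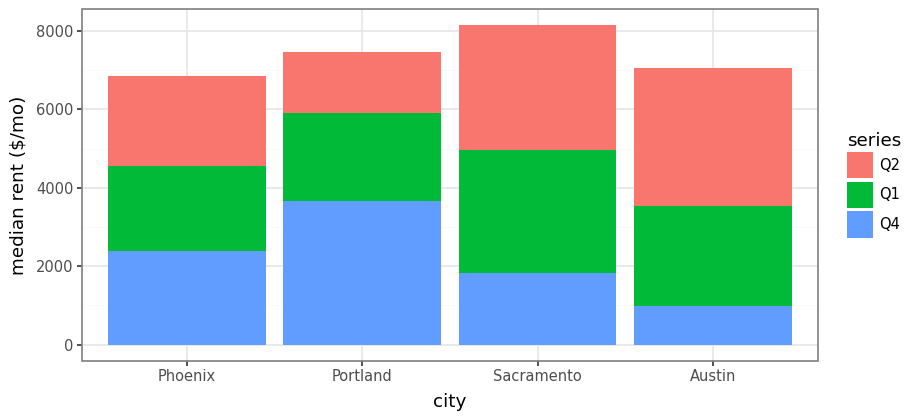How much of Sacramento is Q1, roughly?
≈ 3000

Q1 top ≈ 5000, bottom ≈ 2000; segment ≈ 3000.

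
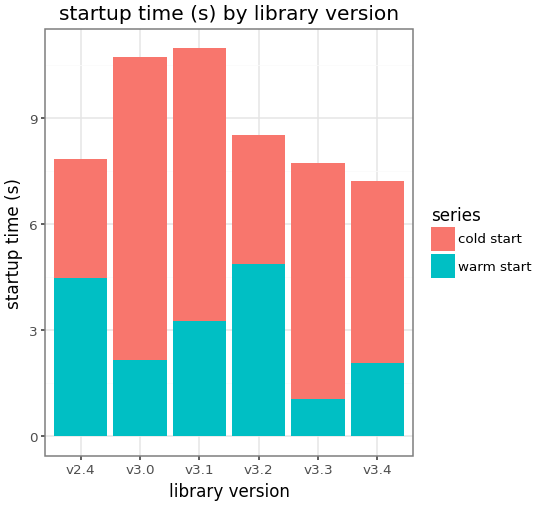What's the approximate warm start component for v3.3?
warm start top ≈ 1, bottom ≈ 0; segment ≈ 1.

≈ 1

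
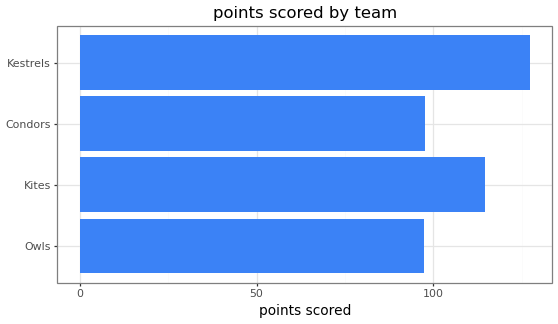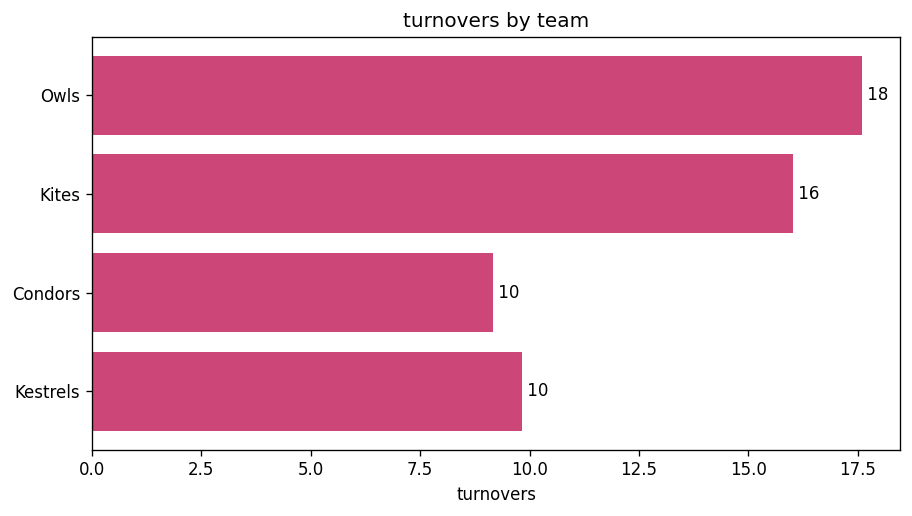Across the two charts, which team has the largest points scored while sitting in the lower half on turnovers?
Chart 2 median turnovers ≈ 12; below-median teams: Condors, Kestrels. Among those, Kestrels has the highest points scored (≈ 120).

Kestrels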